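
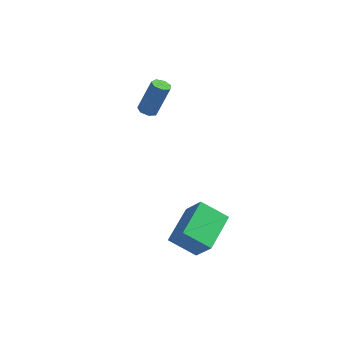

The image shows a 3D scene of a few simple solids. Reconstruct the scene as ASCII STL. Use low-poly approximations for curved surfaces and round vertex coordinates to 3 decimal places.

solid 
facet normal -0.635 0.205 -0.745
outer loop
vertex 2.748 -2.938 -0.485
vertex 2.536 -1.055 0.215
vertex 3.896 -2.491 -1.34
endloop
endfacet
facet normal 0.105 -0.932 -0.347
outer loop
vertex 4.804 -2.785 -0.275
vertex 2.748 -2.938 -0.485
vertex 3.896 -2.491 -1.34
endloop
endfacet
facet normal -0.635 0.205 -0.745
outer loop
vertex 3.896 -2.491 -1.34
vertex 2.536 -1.055 0.215
vertex 3.684 -0.608 -0.64
endloop
endfacet
facet normal 0.765 0.298 -0.570
outer loop
vertex 3.684 -0.608 -0.64
vertex 4.804 -2.785 -0.275
vertex 3.896 -2.491 -1.34
endloop
endfacet
facet normal -0.765 -0.298 0.570
outer loop
vertex 2.748 -2.938 -0.485
vertex 3.444 -1.349 1.28
vertex 2.536 -1.055 0.215
endloop
endfacet
facet normal 0.105 -0.932 -0.347
outer loop
vertex 3.656 -3.232 0.58
vertex 2.748 -2.938 -0.485
vertex 4.804 -2.785 -0.275
endloop
endfacet
facet normal -0.765 -0.298 0.570
outer loop
vertex 3.656 -3.232 0.58
vertex 3.444 -1.349 1.28
vertex 2.748 -2.938 -0.485
endloop
endfacet
facet normal -0.105 0.932 0.347
outer loop
vertex 2.536 -1.055 0.215
vertex 3.444 -1.349 1.28
vertex 3.684 -0.608 -0.64
endloop
endfacet
facet normal 0.765 0.298 -0.570
outer loop
vertex 4.592 -0.902 0.425
vertex 4.804 -2.785 -0.275
vertex 3.684 -0.608 -0.64
endloop
endfacet
facet normal -0.105 0.932 0.347
outer loop
vertex 3.684 -0.608 -0.64
vertex 3.444 -1.349 1.28
vertex 4.592 -0.902 0.425
endloop
endfacet
facet normal 0.635 -0.205 0.745
outer loop
vertex 4.592 -0.902 0.425
vertex 3.656 -3.232 0.58
vertex 4.804 -2.785 -0.275
endloop
endfacet
facet normal 0.635 -0.205 0.745
outer loop
vertex 3.444 -1.349 1.28
vertex 3.656 -3.232 0.58
vertex 4.592 -0.902 0.425
endloop
endfacet
facet normal -0.293 -0.195 -0.936
outer loop
vertex -1.889 2.992 2.397
vertex -2.194 3.388 2.41
vertex -1.716 3.367 2.265
endloop
endfacet
facet normal 0.869 -0.463 -0.175
outer loop
vertex -1.889 2.992 2.397
vertex -1.716 3.367 2.265
vertex -1.341 3.357 4.157
endloop
endfacet
facet normal 0.869 -0.462 -0.175
outer loop
vertex -1.341 3.357 4.157
vertex -1.716 3.367 2.265
vertex -1.168 3.732 4.026
endloop
endfacet
facet normal 0.290 0.193 0.937
outer loop
vertex -1.341 3.357 4.157
vertex -1.168 3.732 4.026
vertex -1.646 3.752 4.17
endloop
endfacet
facet normal -0.293 -0.195 -0.936
outer loop
vertex -1.716 3.367 2.265
vertex -2.194 3.388 2.41
vertex -1.903 3.758 2.242
endloop
endfacet
facet normal 0.854 0.388 -0.346
outer loop
vertex -1.716 3.367 2.265
vertex -1.903 3.758 2.242
vertex -1.168 3.732 4.026
endloop
endfacet
facet normal 0.854 0.388 -0.346
outer loop
vertex -1.168 3.732 4.026
vertex -1.903 3.758 2.242
vertex -1.355 4.123 4.003
endloop
endfacet
facet normal 0.290 0.194 0.937
outer loop
vertex -1.168 3.732 4.026
vertex -1.355 4.123 4.003
vertex -1.646 3.752 4.17
endloop
endfacet
facet normal -0.292 -0.196 -0.936
outer loop
vertex -1.903 3.758 2.242
vertex -2.194 3.388 2.41
vertex -2.309 3.87 2.345
endloop
endfacet
facet normal 0.196 0.946 -0.257
outer loop
vertex -1.903 3.758 2.242
vertex -2.309 3.87 2.345
vertex -1.355 4.123 4.003
endloop
endfacet
facet normal 0.196 0.946 -0.257
outer loop
vertex -1.355 4.123 4.003
vertex -2.309 3.87 2.345
vertex -1.761 4.235 4.106
endloop
endfacet
facet normal 0.291 0.193 0.937
outer loop
vertex -1.355 4.123 4.003
vertex -1.761 4.235 4.106
vertex -1.646 3.752 4.17
endloop
endfacet
facet normal -0.291 -0.196 -0.936
outer loop
vertex -2.309 3.87 2.345
vertex -2.194 3.388 2.41
vertex -2.629 3.619 2.497
endloop
endfacet
facet normal -0.609 0.792 0.025
outer loop
vertex -2.309 3.87 2.345
vertex -2.629 3.619 2.497
vertex -1.761 4.235 4.106
endloop
endfacet
facet normal -0.611 0.791 0.026
outer loop
vertex -1.761 4.235 4.106
vertex -2.629 3.619 2.497
vertex -2.081 3.983 4.258
endloop
endfacet
facet normal 0.292 0.194 0.937
outer loop
vertex -1.761 4.235 4.106
vertex -2.081 3.983 4.258
vertex -1.646 3.752 4.17
endloop
endfacet
facet normal -0.291 -0.195 -0.937
outer loop
vertex -2.629 3.619 2.497
vertex -2.194 3.388 2.41
vertex -2.621 3.193 2.583
endloop
endfacet
facet normal -0.956 0.040 0.289
outer loop
vertex -2.629 3.619 2.497
vertex -2.621 3.193 2.583
vertex -2.081 3.983 4.258
endloop
endfacet
facet normal -0.956 0.041 0.289
outer loop
vertex -2.081 3.983 4.258
vertex -2.621 3.193 2.583
vertex -2.073 3.558 4.344
endloop
endfacet
facet normal 0.293 0.195 0.936
outer loop
vertex -2.081 3.983 4.258
vertex -2.073 3.558 4.344
vertex -1.646 3.752 4.17
endloop
endfacet
facet normal -0.292 -0.193 -0.937
outer loop
vertex -2.621 3.193 2.583
vertex -2.194 3.388 2.41
vertex -2.292 2.914 2.538
endloop
endfacet
facet normal -0.582 -0.741 0.335
outer loop
vertex -2.621 3.193 2.583
vertex -2.292 2.914 2.538
vertex -2.073 3.558 4.344
endloop
endfacet
facet normal -0.581 -0.742 0.335
outer loop
vertex -2.073 3.558 4.344
vertex -2.292 2.914 2.538
vertex -1.743 3.279 4.299
endloop
endfacet
facet normal 0.293 0.195 0.936
outer loop
vertex -2.073 3.558 4.344
vertex -1.743 3.279 4.299
vertex -1.646 3.752 4.17
endloop
endfacet
facet normal -0.291 -0.193 -0.937
outer loop
vertex -2.292 2.914 2.538
vertex -2.194 3.388 2.41
vertex -1.889 2.992 2.397
endloop
endfacet
facet normal 0.231 -0.964 0.128
outer loop
vertex -2.292 2.914 2.538
vertex -1.889 2.992 2.397
vertex -1.743 3.279 4.299
endloop
endfacet
facet normal 0.232 -0.964 0.128
outer loop
vertex -1.743 3.279 4.299
vertex -1.889 2.992 2.397
vertex -1.341 3.357 4.157
endloop
endfacet
facet normal 0.293 0.195 0.936
outer loop
vertex -1.743 3.279 4.299
vertex -1.341 3.357 4.157
vertex -1.646 3.752 4.17
endloop
endfacet

endsolid


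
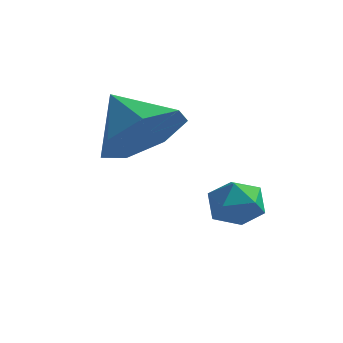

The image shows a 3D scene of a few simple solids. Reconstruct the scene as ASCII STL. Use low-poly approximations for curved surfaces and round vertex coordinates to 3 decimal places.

solid 
facet normal 0.738 -0.321 -0.594
outer loop
vertex 1.246 2.23 2.307
vertex 0.565 2.06 1.553
vertex 1.1 2.917 1.754
endloop
endfacet
facet normal 0.129 0.638 0.759
outer loop
vertex 1.246 2.23 2.307
vertex 1.1 2.917 1.754
vertex -0.445 2.5 2.367
endloop
endfacet
facet normal 0.738 -0.321 -0.594
outer loop
vertex 1.1 2.917 1.754
vertex 0.565 2.06 1.553
vertex 0.551 2.958 1.05
endloop
endfacet
facet normal -0.182 0.963 0.198
outer loop
vertex 1.1 2.917 1.754
vertex 0.551 2.958 1.05
vertex -0.445 2.5 2.367
endloop
endfacet
facet normal 0.738 -0.321 -0.594
outer loop
vertex 0.551 2.958 1.05
vertex 0.565 2.06 1.553
vertex 0.013 2.323 0.725
endloop
endfacet
facet normal -0.666 0.698 -0.261
outer loop
vertex 0.551 2.958 1.05
vertex 0.013 2.323 0.725
vertex -0.445 2.5 2.367
endloop
endfacet
facet normal 0.737 -0.322 -0.594
outer loop
vertex 0.013 2.323 0.725
vertex 0.565 2.06 1.553
vertex -0.11 1.49 1.024
endloop
endfacet
facet normal -0.961 0.044 -0.273
outer loop
vertex 0.013 2.323 0.725
vertex -0.11 1.49 1.024
vertex -0.445 2.5 2.367
endloop
endfacet
facet normal 0.737 -0.321 -0.594
outer loop
vertex -0.11 1.49 1.024
vertex 0.565 2.06 1.553
vertex 0.276 1.086 1.721
endloop
endfacet
facet normal -0.843 -0.509 0.172
outer loop
vertex -0.11 1.49 1.024
vertex 0.276 1.086 1.721
vertex -0.445 2.5 2.367
endloop
endfacet
facet normal 0.738 -0.321 -0.593
outer loop
vertex 0.276 1.086 1.721
vertex 0.565 2.06 1.553
vertex 0.879 1.415 2.293
endloop
endfacet
facet normal -0.403 -0.542 0.737
outer loop
vertex 0.276 1.086 1.721
vertex 0.879 1.415 2.293
vertex -0.445 2.5 2.367
endloop
endfacet
facet normal 0.738 -0.322 -0.594
outer loop
vertex 0.879 1.415 2.293
vertex 0.565 2.06 1.553
vertex 1.246 2.23 2.307
endloop
endfacet
facet normal 0.031 -0.031 0.999
outer loop
vertex 0.879 1.415 2.293
vertex 1.246 2.23 2.307
vertex -0.445 2.5 2.367
endloop
endfacet
facet normal 0.045 0.919 0.391
outer loop
vertex 2.212 3.54 -0.517
vertex 1.882 3.329 0.017
vertex 2.544 3.302 0.005
endloop
endfacet
facet normal 0.610 0.792 -0.027
outer loop
vertex 2.212 3.54 -0.517
vertex 2.544 3.302 0.005
vertex 2.73 3.138 -0.609
endloop
endfacet
facet normal 0.370 0.633 -0.680
outer loop
vertex 2.212 3.54 -0.517
vertex 2.73 3.138 -0.609
vertex 2.184 3.063 -0.976
endloop
endfacet
facet normal -0.343 0.662 -0.667
outer loop
vertex 2.212 3.54 -0.517
vertex 2.184 3.063 -0.976
vertex 1.66 3.181 -0.589
endloop
endfacet
facet normal -0.545 0.839 -0.005
outer loop
vertex 2.212 3.54 -0.517
vertex 1.66 3.181 -0.589
vertex 1.882 3.329 0.017
endloop
endfacet
facet normal 0.949 0.218 0.229
outer loop
vertex 2.73 3.138 -0.609
vertex 2.544 3.302 0.005
vertex 2.72 2.679 -0.131
endloop
endfacet
facet normal 0.034 0.426 0.904
outer loop
vertex 2.544 3.302 0.005
vertex 1.882 3.329 0.017
vertex 2.196 2.797 0.256
endloop
endfacet
facet normal -0.918 0.295 0.264
outer loop
vertex 1.882 3.329 0.017
vertex 1.66 3.181 -0.589
vertex 1.65 2.722 -0.111
endloop
endfacet
facet normal -0.593 0.008 -0.805
outer loop
vertex 1.66 3.181 -0.589
vertex 2.184 3.063 -0.976
vertex 1.836 2.558 -0.725
endloop
endfacet
facet normal 0.561 -0.040 -0.827
outer loop
vertex 2.184 3.063 -0.976
vertex 2.73 3.138 -0.609
vertex 2.498 2.531 -0.737
endloop
endfacet
facet normal 0.343 -0.662 0.667
outer loop
vertex 2.168 2.32 -0.203
vertex 2.72 2.679 -0.131
vertex 2.196 2.797 0.256
endloop
endfacet
facet normal -0.370 -0.633 0.680
outer loop
vertex 2.168 2.32 -0.203
vertex 2.196 2.797 0.256
vertex 1.65 2.722 -0.111
endloop
endfacet
facet normal -0.610 -0.792 0.027
outer loop
vertex 2.168 2.32 -0.203
vertex 1.65 2.722 -0.111
vertex 1.836 2.558 -0.725
endloop
endfacet
facet normal -0.045 -0.919 -0.391
outer loop
vertex 2.168 2.32 -0.203
vertex 1.836 2.558 -0.725
vertex 2.498 2.531 -0.737
endloop
endfacet
facet normal 0.545 -0.839 0.005
outer loop
vertex 2.168 2.32 -0.203
vertex 2.498 2.531 -0.737
vertex 2.72 2.679 -0.131
endloop
endfacet
facet normal 0.593 -0.008 0.805
outer loop
vertex 2.196 2.797 0.256
vertex 2.72 2.679 -0.131
vertex 2.544 3.302 0.005
endloop
endfacet
facet normal -0.561 0.040 0.827
outer loop
vertex 1.65 2.722 -0.111
vertex 2.196 2.797 0.256
vertex 1.882 3.329 0.017
endloop
endfacet
facet normal -0.949 -0.218 -0.229
outer loop
vertex 1.836 2.558 -0.725
vertex 1.65 2.722 -0.111
vertex 1.66 3.181 -0.589
endloop
endfacet
facet normal -0.034 -0.426 -0.904
outer loop
vertex 2.498 2.531 -0.737
vertex 1.836 2.558 -0.725
vertex 2.184 3.063 -0.976
endloop
endfacet
facet normal 0.918 -0.295 -0.264
outer loop
vertex 2.72 2.679 -0.131
vertex 2.498 2.531 -0.737
vertex 2.73 3.138 -0.609
endloop
endfacet

endsolid


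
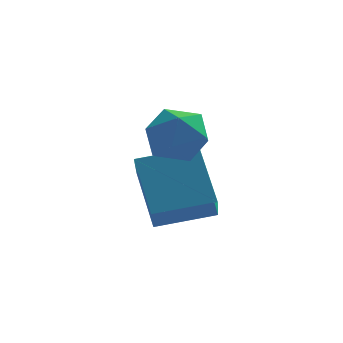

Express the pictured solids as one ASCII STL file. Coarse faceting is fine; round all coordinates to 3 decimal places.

solid 
facet normal -0.966 -0.170 -0.193
outer loop
vertex 1.428 1.085 0.222
vertex 1.429 2.358 -0.905
vertex 1.986 -0.306 -1.347
endloop
endfacet
facet normal -0.001 -0.748 0.663
outer loop
vertex 3.851 0.022 -0.975
vertex 1.428 1.085 0.222
vertex 1.986 -0.306 -1.347
endloop
endfacet
facet normal -0.966 -0.170 -0.193
outer loop
vertex 1.986 -0.306 -1.347
vertex 1.429 2.358 -0.905
vertex 1.987 0.967 -2.474
endloop
endfacet
facet normal 0.257 -0.641 -0.723
outer loop
vertex 1.987 0.967 -2.474
vertex 3.851 0.022 -0.975
vertex 1.986 -0.306 -1.347
endloop
endfacet
facet normal -0.257 0.641 0.723
outer loop
vertex 1.428 1.085 0.222
vertex 3.294 2.686 -0.533
vertex 1.429 2.358 -0.905
endloop
endfacet
facet normal -0.001 -0.748 0.663
outer loop
vertex 3.293 1.413 0.594
vertex 1.428 1.085 0.222
vertex 3.851 0.022 -0.975
endloop
endfacet
facet normal -0.257 0.641 0.723
outer loop
vertex 3.293 1.413 0.594
vertex 3.294 2.686 -0.533
vertex 1.428 1.085 0.222
endloop
endfacet
facet normal 0.001 0.748 -0.663
outer loop
vertex 1.429 2.358 -0.905
vertex 3.294 2.686 -0.533
vertex 1.987 0.967 -2.474
endloop
endfacet
facet normal 0.257 -0.641 -0.723
outer loop
vertex 3.852 1.295 -2.102
vertex 3.851 0.022 -0.975
vertex 1.987 0.967 -2.474
endloop
endfacet
facet normal 0.001 0.748 -0.663
outer loop
vertex 1.987 0.967 -2.474
vertex 3.294 2.686 -0.533
vertex 3.852 1.295 -2.102
endloop
endfacet
facet normal 0.966 0.170 0.193
outer loop
vertex 3.852 1.295 -2.102
vertex 3.293 1.413 0.594
vertex 3.851 0.022 -0.975
endloop
endfacet
facet normal 0.966 0.170 0.193
outer loop
vertex 3.294 2.686 -0.533
vertex 3.293 1.413 0.594
vertex 3.852 1.295 -2.102
endloop
endfacet
facet normal -0.321 0.860 -0.396
outer loop
vertex 2.627 0.964 0.591
vertex 1.853 1.016 1.331
vertex 2.809 1.462 1.524
endloop
endfacet
facet normal 0.382 0.782 -0.492
outer loop
vertex 2.627 0.964 0.591
vertex 2.809 1.462 1.524
vertex 3.562 0.827 1.099
endloop
endfacet
facet normal 0.490 0.177 -0.854
outer loop
vertex 2.627 0.964 0.591
vertex 3.562 0.827 1.099
vertex 3.071 -0.011 0.644
endloop
endfacet
facet normal -0.146 -0.120 -0.982
outer loop
vertex 2.627 0.964 0.591
vertex 3.071 -0.011 0.644
vertex 2.015 0.106 0.787
endloop
endfacet
facet normal -0.648 0.303 -0.699
outer loop
vertex 2.627 0.964 0.591
vertex 2.015 0.106 0.787
vertex 1.853 1.016 1.331
endloop
endfacet
facet normal 0.686 0.712 0.150
outer loop
vertex 3.562 0.827 1.099
vertex 2.809 1.462 1.524
vertex 3.365 0.794 2.153
endloop
endfacet
facet normal -0.453 0.838 0.305
outer loop
vertex 2.809 1.462 1.524
vertex 1.853 1.016 1.331
vertex 2.309 0.911 2.296
endloop
endfacet
facet normal -0.981 -0.064 -0.185
outer loop
vertex 1.853 1.016 1.331
vertex 2.015 0.106 0.787
vertex 1.818 0.073 1.841
endloop
endfacet
facet normal -0.170 -0.747 -0.643
outer loop
vertex 2.015 0.106 0.787
vertex 3.071 -0.011 0.644
vertex 2.571 -0.562 1.416
endloop
endfacet
facet normal 0.860 -0.267 -0.435
outer loop
vertex 3.071 -0.011 0.644
vertex 3.562 0.827 1.099
vertex 3.527 -0.116 1.609
endloop
endfacet
facet normal 0.146 0.120 0.982
outer loop
vertex 2.753 -0.064 2.349
vertex 3.365 0.794 2.153
vertex 2.309 0.911 2.296
endloop
endfacet
facet normal -0.490 -0.177 0.854
outer loop
vertex 2.753 -0.064 2.349
vertex 2.309 0.911 2.296
vertex 1.818 0.073 1.841
endloop
endfacet
facet normal -0.382 -0.782 0.492
outer loop
vertex 2.753 -0.064 2.349
vertex 1.818 0.073 1.841
vertex 2.571 -0.562 1.416
endloop
endfacet
facet normal 0.321 -0.860 0.396
outer loop
vertex 2.753 -0.064 2.349
vertex 2.571 -0.562 1.416
vertex 3.527 -0.116 1.609
endloop
endfacet
facet normal 0.648 -0.303 0.699
outer loop
vertex 2.753 -0.064 2.349
vertex 3.527 -0.116 1.609
vertex 3.365 0.794 2.153
endloop
endfacet
facet normal 0.170 0.747 0.643
outer loop
vertex 2.309 0.911 2.296
vertex 3.365 0.794 2.153
vertex 2.809 1.462 1.524
endloop
endfacet
facet normal -0.860 0.267 0.435
outer loop
vertex 1.818 0.073 1.841
vertex 2.309 0.911 2.296
vertex 1.853 1.016 1.331
endloop
endfacet
facet normal -0.686 -0.712 -0.150
outer loop
vertex 2.571 -0.562 1.416
vertex 1.818 0.073 1.841
vertex 2.015 0.106 0.787
endloop
endfacet
facet normal 0.453 -0.838 -0.305
outer loop
vertex 3.527 -0.116 1.609
vertex 2.571 -0.562 1.416
vertex 3.071 -0.011 0.644
endloop
endfacet
facet normal 0.981 0.064 0.185
outer loop
vertex 3.365 0.794 2.153
vertex 3.527 -0.116 1.609
vertex 3.562 0.827 1.099
endloop
endfacet

endsolid


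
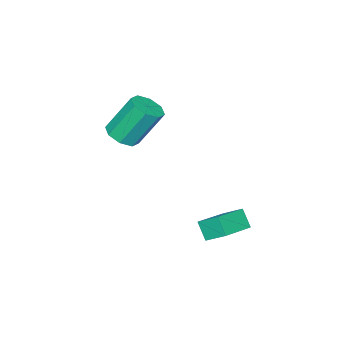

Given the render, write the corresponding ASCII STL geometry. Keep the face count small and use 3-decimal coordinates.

solid 
facet normal -0.971 0.019 -0.238
outer loop
vertex 0.464 1.249 -2.991
vertex 0.328 2.142 -2.364
vertex 0.66 1.808 -3.746
endloop
endfacet
facet normal 0.124 -0.813 -0.569
outer loop
vertex 2.252 1.778 -3.356
vertex 0.464 1.249 -2.991
vertex 0.66 1.808 -3.746
endloop
endfacet
facet normal -0.971 0.018 -0.238
outer loop
vertex 0.66 1.808 -3.746
vertex 0.328 2.142 -2.364
vertex 0.523 2.702 -3.119
endloop
endfacet
facet normal 0.204 0.583 -0.787
outer loop
vertex 0.523 2.702 -3.119
vertex 2.252 1.778 -3.356
vertex 0.66 1.808 -3.746
endloop
endfacet
facet normal -0.204 -0.583 0.786
outer loop
vertex 0.464 1.249 -2.991
vertex 1.92 2.112 -1.974
vertex 0.328 2.142 -2.364
endloop
endfacet
facet normal 0.124 -0.812 -0.570
outer loop
vertex 2.057 1.218 -2.601
vertex 0.464 1.249 -2.991
vertex 2.252 1.778 -3.356
endloop
endfacet
facet normal -0.204 -0.583 0.787
outer loop
vertex 2.057 1.218 -2.601
vertex 1.92 2.112 -1.974
vertex 0.464 1.249 -2.991
endloop
endfacet
facet normal -0.124 0.812 0.570
outer loop
vertex 0.328 2.142 -2.364
vertex 1.92 2.112 -1.974
vertex 0.523 2.702 -3.119
endloop
endfacet
facet normal 0.204 0.583 -0.786
outer loop
vertex 2.116 2.671 -2.729
vertex 2.252 1.778 -3.356
vertex 0.523 2.702 -3.119
endloop
endfacet
facet normal -0.124 0.813 0.570
outer loop
vertex 0.523 2.702 -3.119
vertex 1.92 2.112 -1.974
vertex 2.116 2.671 -2.729
endloop
endfacet
facet normal 0.971 -0.019 0.237
outer loop
vertex 2.116 2.671 -2.729
vertex 2.057 1.218 -2.601
vertex 2.252 1.778 -3.356
endloop
endfacet
facet normal 0.971 -0.018 0.238
outer loop
vertex 1.92 2.112 -1.974
vertex 2.057 1.218 -2.601
vertex 2.116 2.671 -2.729
endloop
endfacet
facet normal 0.339 -0.403 -0.850
outer loop
vertex 2.041 -3.419 0.6
vertex 1.313 -3.317 0.261
vertex 1.986 -2.87 0.318
endloop
endfacet
facet normal 0.937 0.230 0.265
outer loop
vertex 2.041 -3.419 0.6
vertex 1.986 -2.87 0.318
vertex 1.356 -2.606 2.318
endloop
endfacet
facet normal 0.937 0.230 0.265
outer loop
vertex 1.356 -2.606 2.318
vertex 1.986 -2.87 0.318
vertex 1.301 -2.057 2.036
endloop
endfacet
facet normal -0.339 0.403 0.850
outer loop
vertex 1.356 -2.606 2.318
vertex 1.301 -2.057 2.036
vertex 0.627 -2.503 1.979
endloop
endfacet
facet normal 0.339 -0.401 -0.851
outer loop
vertex 1.986 -2.87 0.318
vertex 1.313 -3.317 0.261
vertex 1.536 -2.582 0.003
endloop
endfacet
facet normal 0.599 0.789 -0.135
outer loop
vertex 1.986 -2.87 0.318
vertex 1.536 -2.582 0.003
vertex 1.301 -2.057 2.036
endloop
endfacet
facet normal 0.599 0.789 -0.134
outer loop
vertex 1.301 -2.057 2.036
vertex 1.536 -2.582 0.003
vertex 0.851 -1.769 1.72
endloop
endfacet
facet normal -0.339 0.403 0.850
outer loop
vertex 1.301 -2.057 2.036
vertex 0.851 -1.769 1.72
vertex 0.627 -2.503 1.979
endloop
endfacet
facet normal 0.340 -0.402 -0.851
outer loop
vertex 1.536 -2.582 0.003
vertex 1.313 -3.317 0.261
vertex 0.956 -2.725 -0.161
endloop
endfacet
facet normal -0.090 0.886 -0.455
outer loop
vertex 1.536 -2.582 0.003
vertex 0.956 -2.725 -0.161
vertex 0.851 -1.769 1.72
endloop
endfacet
facet normal -0.090 0.886 -0.455
outer loop
vertex 0.851 -1.769 1.72
vertex 0.956 -2.725 -0.161
vertex 0.271 -1.912 1.556
endloop
endfacet
facet normal -0.340 0.403 0.850
outer loop
vertex 0.851 -1.769 1.72
vertex 0.271 -1.912 1.556
vertex 0.627 -2.503 1.979
endloop
endfacet
facet normal 0.339 -0.402 -0.851
outer loop
vertex 0.956 -2.725 -0.161
vertex 1.313 -3.317 0.261
vertex 0.584 -3.214 -0.078
endloop
endfacet
facet normal -0.724 0.465 -0.509
outer loop
vertex 0.956 -2.725 -0.161
vertex 0.584 -3.214 -0.078
vertex 0.271 -1.912 1.556
endloop
endfacet
facet normal -0.725 0.464 -0.509
outer loop
vertex 0.271 -1.912 1.556
vertex 0.584 -3.214 -0.078
vertex -0.101 -2.401 1.64
endloop
endfacet
facet normal -0.339 0.404 0.850
outer loop
vertex 0.271 -1.912 1.556
vertex -0.101 -2.401 1.64
vertex 0.627 -2.503 1.979
endloop
endfacet
facet normal 0.339 -0.403 -0.850
outer loop
vertex 0.584 -3.214 -0.078
vertex 1.313 -3.317 0.261
vertex 0.639 -3.763 0.204
endloop
endfacet
facet normal -0.937 -0.230 -0.265
outer loop
vertex 0.584 -3.214 -0.078
vertex 0.639 -3.763 0.204
vertex -0.101 -2.401 1.64
endloop
endfacet
facet normal -0.937 -0.230 -0.265
outer loop
vertex -0.101 -2.401 1.64
vertex 0.639 -3.763 0.204
vertex -0.046 -2.95 1.922
endloop
endfacet
facet normal -0.339 0.403 0.850
outer loop
vertex -0.101 -2.401 1.64
vertex -0.046 -2.95 1.922
vertex 0.627 -2.503 1.979
endloop
endfacet
facet normal 0.339 -0.403 -0.850
outer loop
vertex 0.639 -3.763 0.204
vertex 1.313 -3.317 0.261
vertex 1.089 -4.051 0.52
endloop
endfacet
facet normal -0.599 -0.789 0.134
outer loop
vertex 0.639 -3.763 0.204
vertex 1.089 -4.051 0.52
vertex -0.046 -2.95 1.922
endloop
endfacet
facet normal -0.599 -0.789 0.135
outer loop
vertex -0.046 -2.95 1.922
vertex 1.089 -4.051 0.52
vertex 0.404 -3.238 2.237
endloop
endfacet
facet normal -0.339 0.401 0.851
outer loop
vertex -0.046 -2.95 1.922
vertex 0.404 -3.238 2.237
vertex 0.627 -2.503 1.979
endloop
endfacet
facet normal 0.340 -0.403 -0.850
outer loop
vertex 1.089 -4.051 0.52
vertex 1.313 -3.317 0.261
vertex 1.669 -3.908 0.684
endloop
endfacet
facet normal 0.090 -0.886 0.455
outer loop
vertex 1.089 -4.051 0.52
vertex 1.669 -3.908 0.684
vertex 0.404 -3.238 2.237
endloop
endfacet
facet normal 0.090 -0.886 0.455
outer loop
vertex 0.404 -3.238 2.237
vertex 1.669 -3.908 0.684
vertex 0.984 -3.095 2.401
endloop
endfacet
facet normal -0.340 0.402 0.851
outer loop
vertex 0.404 -3.238 2.237
vertex 0.984 -3.095 2.401
vertex 0.627 -2.503 1.979
endloop
endfacet
facet normal 0.339 -0.404 -0.850
outer loop
vertex 1.669 -3.908 0.684
vertex 1.313 -3.317 0.261
vertex 2.041 -3.419 0.6
endloop
endfacet
facet normal 0.725 -0.464 0.509
outer loop
vertex 1.669 -3.908 0.684
vertex 2.041 -3.419 0.6
vertex 0.984 -3.095 2.401
endloop
endfacet
facet normal 0.725 -0.465 0.509
outer loop
vertex 0.984 -3.095 2.401
vertex 2.041 -3.419 0.6
vertex 1.356 -2.606 2.318
endloop
endfacet
facet normal -0.339 0.402 0.851
outer loop
vertex 0.984 -3.095 2.401
vertex 1.356 -2.606 2.318
vertex 0.627 -2.503 1.979
endloop
endfacet

endsolid


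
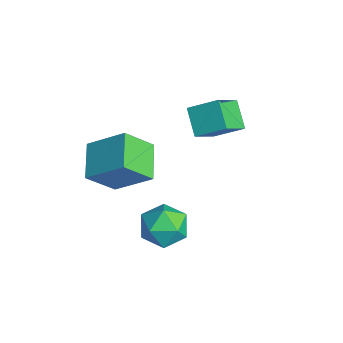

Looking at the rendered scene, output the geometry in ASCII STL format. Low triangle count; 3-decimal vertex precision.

solid 
facet normal 0.017 0.983 -0.183
outer loop
vertex 3.287 -0.356 -2.315
vertex 2.299 -0.34 -2.319
vertex 2.792 -0.191 -1.476
endloop
endfacet
facet normal 0.589 0.784 0.194
outer loop
vertex 3.287 -0.356 -2.315
vertex 2.792 -0.191 -1.476
vertex 3.582 -0.785 -1.475
endloop
endfacet
facet normal 0.940 0.289 -0.182
outer loop
vertex 3.287 -0.356 -2.315
vertex 3.582 -0.785 -1.475
vertex 3.577 -1.301 -2.318
endloop
endfacet
facet normal 0.584 0.182 -0.791
outer loop
vertex 3.287 -0.356 -2.315
vertex 3.577 -1.301 -2.318
vertex 2.784 -1.026 -2.84
endloop
endfacet
facet normal 0.013 0.611 -0.792
outer loop
vertex 3.287 -0.356 -2.315
vertex 2.784 -1.026 -2.84
vertex 2.299 -0.34 -2.319
endloop
endfacet
facet normal 0.361 0.482 0.798
outer loop
vertex 3.582 -0.785 -1.475
vertex 2.792 -0.191 -1.476
vertex 2.776 -1.034 -0.96
endloop
endfacet
facet normal -0.565 0.803 0.189
outer loop
vertex 2.792 -0.191 -1.476
vertex 2.299 -0.34 -2.319
vertex 1.983 -0.759 -1.482
endloop
endfacet
facet normal -0.571 0.201 -0.796
outer loop
vertex 2.299 -0.34 -2.319
vertex 2.784 -1.026 -2.84
vertex 1.978 -1.275 -2.325
endloop
endfacet
facet normal 0.352 -0.493 -0.795
outer loop
vertex 2.784 -1.026 -2.84
vertex 3.577 -1.301 -2.318
vertex 2.768 -1.869 -2.324
endloop
endfacet
facet normal 0.928 -0.320 0.190
outer loop
vertex 3.577 -1.301 -2.318
vertex 3.582 -0.785 -1.475
vertex 3.261 -1.72 -1.481
endloop
endfacet
facet normal -0.584 -0.182 0.791
outer loop
vertex 2.273 -1.704 -1.485
vertex 2.776 -1.034 -0.96
vertex 1.983 -0.759 -1.482
endloop
endfacet
facet normal -0.940 -0.289 0.182
outer loop
vertex 2.273 -1.704 -1.485
vertex 1.983 -0.759 -1.482
vertex 1.978 -1.275 -2.325
endloop
endfacet
facet normal -0.589 -0.784 -0.194
outer loop
vertex 2.273 -1.704 -1.485
vertex 1.978 -1.275 -2.325
vertex 2.768 -1.869 -2.324
endloop
endfacet
facet normal -0.017 -0.983 0.183
outer loop
vertex 2.273 -1.704 -1.485
vertex 2.768 -1.869 -2.324
vertex 3.261 -1.72 -1.481
endloop
endfacet
facet normal -0.013 -0.611 0.792
outer loop
vertex 2.273 -1.704 -1.485
vertex 3.261 -1.72 -1.481
vertex 2.776 -1.034 -0.96
endloop
endfacet
facet normal -0.352 0.493 0.795
outer loop
vertex 1.983 -0.759 -1.482
vertex 2.776 -1.034 -0.96
vertex 2.792 -0.191 -1.476
endloop
endfacet
facet normal -0.928 0.320 -0.190
outer loop
vertex 1.978 -1.275 -2.325
vertex 1.983 -0.759 -1.482
vertex 2.299 -0.34 -2.319
endloop
endfacet
facet normal -0.361 -0.482 -0.798
outer loop
vertex 2.768 -1.869 -2.324
vertex 1.978 -1.275 -2.325
vertex 2.784 -1.026 -2.84
endloop
endfacet
facet normal 0.565 -0.803 -0.189
outer loop
vertex 3.261 -1.72 -1.481
vertex 2.768 -1.869 -2.324
vertex 3.577 -1.301 -2.318
endloop
endfacet
facet normal 0.571 -0.201 0.796
outer loop
vertex 2.776 -1.034 -0.96
vertex 3.261 -1.72 -1.481
vertex 3.582 -0.785 -1.475
endloop
endfacet
facet normal -0.800 0.040 0.599
outer loop
vertex -0.527 2.194 1.401
vertex -1.163 3.17 0.488
vertex -1.093 1.18 0.713
endloop
endfacet
facet normal 0.430 -0.659 0.617
outer loop
vertex -0.077 1.13 -0.048
vertex -0.527 2.194 1.401
vertex -1.093 1.18 0.713
endloop
endfacet
facet normal -0.800 0.040 0.599
outer loop
vertex -1.093 1.18 0.713
vertex -1.163 3.17 0.488
vertex -1.729 2.156 -0.201
endloop
endfacet
facet normal -0.419 -0.751 -0.510
outer loop
vertex -1.729 2.156 -0.201
vertex -0.077 1.13 -0.048
vertex -1.093 1.18 0.713
endloop
endfacet
facet normal 0.419 0.751 0.510
outer loop
vertex -0.527 2.194 1.401
vertex -0.147 3.12 -0.273
vertex -1.163 3.17 0.488
endloop
endfacet
facet normal 0.429 -0.659 0.617
outer loop
vertex 0.489 2.144 0.641
vertex -0.527 2.194 1.401
vertex -0.077 1.13 -0.048
endloop
endfacet
facet normal 0.419 0.751 0.510
outer loop
vertex 0.489 2.144 0.641
vertex -0.147 3.12 -0.273
vertex -0.527 2.194 1.401
endloop
endfacet
facet normal -0.430 0.659 -0.617
outer loop
vertex -1.163 3.17 0.488
vertex -0.147 3.12 -0.273
vertex -1.729 2.156 -0.201
endloop
endfacet
facet normal -0.419 -0.751 -0.511
outer loop
vertex -0.713 2.106 -0.961
vertex -0.077 1.13 -0.048
vertex -1.729 2.156 -0.201
endloop
endfacet
facet normal -0.430 0.659 -0.618
outer loop
vertex -1.729 2.156 -0.201
vertex -0.147 3.12 -0.273
vertex -0.713 2.106 -0.961
endloop
endfacet
facet normal 0.800 -0.039 -0.599
outer loop
vertex -0.713 2.106 -0.961
vertex 0.489 2.144 0.641
vertex -0.077 1.13 -0.048
endloop
endfacet
facet normal 0.800 -0.040 -0.599
outer loop
vertex -0.147 3.12 -0.273
vertex 0.489 2.144 0.641
vertex -0.713 2.106 -0.961
endloop
endfacet
facet normal -0.471 -0.646 -0.601
outer loop
vertex -0.673 -2.895 -1.828
vertex -2.083 -2.394 -1.261
vertex -0.739 -1.753 -3.003
endloop
endfacet
facet normal 0.881 -0.314 -0.354
outer loop
vertex 0.143 -0.546 -1.879
vertex -0.673 -2.895 -1.828
vertex -0.739 -1.753 -3.003
endloop
endfacet
facet normal -0.472 -0.645 -0.601
outer loop
vertex -0.739 -1.753 -3.003
vertex -2.083 -2.394 -1.261
vertex -2.148 -1.251 -2.436
endloop
endfacet
facet normal -0.040 0.697 -0.716
outer loop
vertex -2.148 -1.251 -2.436
vertex 0.143 -0.546 -1.879
vertex -0.739 -1.753 -3.003
endloop
endfacet
facet normal 0.041 -0.697 0.716
outer loop
vertex -0.673 -2.895 -1.828
vertex -1.201 -1.187 -0.137
vertex -2.083 -2.394 -1.261
endloop
endfacet
facet normal 0.881 -0.314 -0.354
outer loop
vertex 0.208 -1.689 -0.704
vertex -0.673 -2.895 -1.828
vertex 0.143 -0.546 -1.879
endloop
endfacet
facet normal 0.040 -0.697 0.716
outer loop
vertex 0.208 -1.689 -0.704
vertex -1.201 -1.187 -0.137
vertex -0.673 -2.895 -1.828
endloop
endfacet
facet normal -0.881 0.314 0.354
outer loop
vertex -2.083 -2.394 -1.261
vertex -1.201 -1.187 -0.137
vertex -2.148 -1.251 -2.436
endloop
endfacet
facet normal -0.040 0.697 -0.716
outer loop
vertex -1.267 -0.045 -1.312
vertex 0.143 -0.546 -1.879
vertex -2.148 -1.251 -2.436
endloop
endfacet
facet normal -0.881 0.314 0.354
outer loop
vertex -2.148 -1.251 -2.436
vertex -1.201 -1.187 -0.137
vertex -1.267 -0.045 -1.312
endloop
endfacet
facet normal 0.471 0.645 0.602
outer loop
vertex -1.267 -0.045 -1.312
vertex 0.208 -1.689 -0.704
vertex 0.143 -0.546 -1.879
endloop
endfacet
facet normal 0.472 0.645 0.601
outer loop
vertex -1.201 -1.187 -0.137
vertex 0.208 -1.689 -0.704
vertex -1.267 -0.045 -1.312
endloop
endfacet

endsolid


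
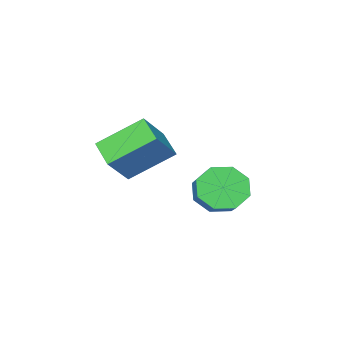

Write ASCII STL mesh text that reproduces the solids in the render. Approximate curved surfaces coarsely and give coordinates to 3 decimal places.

solid 
facet normal -0.459 -0.711 -0.534
outer loop
vertex 0.793 -2.283 -2.739
vertex 0.109 -1.563 -3.11
vertex 1.051 -1.935 -3.424
endloop
endfacet
facet normal 0.829 -0.558 0.029
outer loop
vertex 0.793 -2.283 -2.739
vertex 1.051 -1.935 -3.424
vertex 1.275 -1.537 -2.179
endloop
endfacet
facet normal 0.831 -0.556 0.028
outer loop
vertex 1.275 -1.537 -2.179
vertex 1.051 -1.935 -3.424
vertex 1.532 -1.188 -2.864
endloop
endfacet
facet normal 0.458 0.711 0.534
outer loop
vertex 1.275 -1.537 -2.179
vertex 1.532 -1.188 -2.864
vertex 0.591 -0.817 -2.55
endloop
endfacet
facet normal -0.458 -0.711 -0.533
outer loop
vertex 1.051 -1.935 -3.424
vertex 0.109 -1.563 -3.11
vertex 0.757 -1.369 -3.926
endloop
endfacet
facet normal 0.812 -0.090 -0.577
outer loop
vertex 1.051 -1.935 -3.424
vertex 0.757 -1.369 -3.926
vertex 1.532 -1.188 -2.864
endloop
endfacet
facet normal 0.812 -0.091 -0.577
outer loop
vertex 1.532 -1.188 -2.864
vertex 0.757 -1.369 -3.926
vertex 1.239 -0.622 -3.366
endloop
endfacet
facet normal 0.458 0.711 0.534
outer loop
vertex 1.532 -1.188 -2.864
vertex 1.239 -0.622 -3.366
vertex 0.591 -0.817 -2.55
endloop
endfacet
facet normal -0.459 -0.711 -0.533
outer loop
vertex 0.757 -1.369 -3.926
vertex 0.109 -1.563 -3.11
vertex 0.084 -0.917 -3.95
endloop
endfacet
facet normal 0.318 0.429 -0.846
outer loop
vertex 0.757 -1.369 -3.926
vertex 0.084 -0.917 -3.95
vertex 1.239 -0.622 -3.366
endloop
endfacet
facet normal 0.318 0.429 -0.845
outer loop
vertex 1.239 -0.622 -3.366
vertex 0.084 -0.917 -3.95
vertex 0.565 -0.17 -3.39
endloop
endfacet
facet normal 0.458 0.711 0.534
outer loop
vertex 1.239 -0.622 -3.366
vertex 0.565 -0.17 -3.39
vertex 0.591 -0.817 -2.55
endloop
endfacet
facet normal -0.459 -0.711 -0.533
outer loop
vertex 0.084 -0.917 -3.95
vertex 0.109 -1.563 -3.11
vertex -0.575 -0.843 -3.481
endloop
endfacet
facet normal -0.362 0.697 -0.619
outer loop
vertex 0.084 -0.917 -3.95
vertex -0.575 -0.843 -3.481
vertex 0.565 -0.17 -3.39
endloop
endfacet
facet normal -0.363 0.698 -0.618
outer loop
vertex 0.565 -0.17 -3.39
vertex -0.575 -0.843 -3.481
vertex -0.093 -0.097 -2.921
endloop
endfacet
facet normal 0.459 0.711 0.533
outer loop
vertex 0.565 -0.17 -3.39
vertex -0.093 -0.097 -2.921
vertex 0.591 -0.817 -2.55
endloop
endfacet
facet normal -0.458 -0.711 -0.534
outer loop
vertex -0.575 -0.843 -3.481
vertex 0.109 -1.563 -3.11
vertex -0.832 -1.192 -2.796
endloop
endfacet
facet normal -0.830 0.557 -0.028
outer loop
vertex -0.575 -0.843 -3.481
vertex -0.832 -1.192 -2.796
vertex -0.093 -0.097 -2.921
endloop
endfacet
facet normal -0.830 0.557 -0.030
outer loop
vertex -0.093 -0.097 -2.921
vertex -0.832 -1.192 -2.796
vertex -0.351 -0.445 -2.236
endloop
endfacet
facet normal 0.459 0.711 0.534
outer loop
vertex -0.093 -0.097 -2.921
vertex -0.351 -0.445 -2.236
vertex 0.591 -0.817 -2.55
endloop
endfacet
facet normal -0.458 -0.711 -0.534
outer loop
vertex -0.832 -1.192 -2.796
vertex 0.109 -1.563 -3.11
vertex -0.539 -1.758 -2.294
endloop
endfacet
facet normal -0.812 0.091 0.576
outer loop
vertex -0.832 -1.192 -2.796
vertex -0.539 -1.758 -2.294
vertex -0.351 -0.445 -2.236
endloop
endfacet
facet normal -0.811 0.091 0.577
outer loop
vertex -0.351 -0.445 -2.236
vertex -0.539 -1.758 -2.294
vertex -0.057 -1.011 -1.734
endloop
endfacet
facet normal 0.458 0.711 0.533
outer loop
vertex -0.351 -0.445 -2.236
vertex -0.057 -1.011 -1.734
vertex 0.591 -0.817 -2.55
endloop
endfacet
facet normal -0.458 -0.711 -0.534
outer loop
vertex -0.539 -1.758 -2.294
vertex 0.109 -1.563 -3.11
vertex 0.135 -2.21 -2.27
endloop
endfacet
facet normal -0.318 -0.429 0.846
outer loop
vertex -0.539 -1.758 -2.294
vertex 0.135 -2.21 -2.27
vertex -0.057 -1.011 -1.734
endloop
endfacet
facet normal -0.318 -0.429 0.845
outer loop
vertex -0.057 -1.011 -1.734
vertex 0.135 -2.21 -2.27
vertex 0.616 -1.463 -1.71
endloop
endfacet
facet normal 0.459 0.711 0.533
outer loop
vertex -0.057 -1.011 -1.734
vertex 0.616 -1.463 -1.71
vertex 0.591 -0.817 -2.55
endloop
endfacet
facet normal -0.459 -0.711 -0.533
outer loop
vertex 0.135 -2.21 -2.27
vertex 0.109 -1.563 -3.11
vertex 0.793 -2.283 -2.739
endloop
endfacet
facet normal 0.363 -0.697 0.618
outer loop
vertex 0.135 -2.21 -2.27
vertex 0.793 -2.283 -2.739
vertex 0.616 -1.463 -1.71
endloop
endfacet
facet normal 0.362 -0.698 0.618
outer loop
vertex 0.616 -1.463 -1.71
vertex 0.793 -2.283 -2.739
vertex 1.275 -1.537 -2.179
endloop
endfacet
facet normal 0.459 0.711 0.533
outer loop
vertex 0.616 -1.463 -1.71
vertex 1.275 -1.537 -2.179
vertex 0.591 -0.817 -2.55
endloop
endfacet
facet normal -0.695 -0.104 -0.711
outer loop
vertex 2.378 -2.086 0.282
vertex 2.769 -0.951 -0.266
vertex 3.746 -3.131 -0.903
endloop
endfacet
facet normal -0.297 -0.860 0.416
outer loop
vertex 4.831 -2.969 0.206
vertex 2.378 -2.086 0.282
vertex 3.746 -3.131 -0.903
endloop
endfacet
facet normal -0.696 -0.104 -0.711
outer loop
vertex 3.746 -3.131 -0.903
vertex 2.769 -0.951 -0.266
vertex 4.137 -1.995 -1.452
endloop
endfacet
facet normal 0.655 -0.500 -0.567
outer loop
vertex 4.137 -1.995 -1.452
vertex 4.831 -2.969 0.206
vertex 3.746 -3.131 -0.903
endloop
endfacet
facet normal -0.655 0.499 0.567
outer loop
vertex 2.378 -2.086 0.282
vertex 3.854 -0.789 0.843
vertex 2.769 -0.951 -0.266
endloop
endfacet
facet normal -0.297 -0.860 0.415
outer loop
vertex 3.463 -1.925 1.392
vertex 2.378 -2.086 0.282
vertex 4.831 -2.969 0.206
endloop
endfacet
facet normal -0.655 0.500 0.567
outer loop
vertex 3.463 -1.925 1.392
vertex 3.854 -0.789 0.843
vertex 2.378 -2.086 0.282
endloop
endfacet
facet normal 0.296 0.860 -0.415
outer loop
vertex 2.769 -0.951 -0.266
vertex 3.854 -0.789 0.843
vertex 4.137 -1.995 -1.452
endloop
endfacet
facet normal 0.655 -0.499 -0.567
outer loop
vertex 5.222 -1.834 -0.342
vertex 4.831 -2.969 0.206
vertex 4.137 -1.995 -1.452
endloop
endfacet
facet normal 0.297 0.860 -0.415
outer loop
vertex 4.137 -1.995 -1.452
vertex 3.854 -0.789 0.843
vertex 5.222 -1.834 -0.342
endloop
endfacet
facet normal 0.696 0.104 0.711
outer loop
vertex 5.222 -1.834 -0.342
vertex 3.463 -1.925 1.392
vertex 4.831 -2.969 0.206
endloop
endfacet
facet normal 0.695 0.104 0.711
outer loop
vertex 3.854 -0.789 0.843
vertex 3.463 -1.925 1.392
vertex 5.222 -1.834 -0.342
endloop
endfacet

endsolid


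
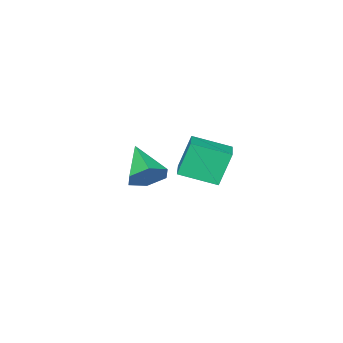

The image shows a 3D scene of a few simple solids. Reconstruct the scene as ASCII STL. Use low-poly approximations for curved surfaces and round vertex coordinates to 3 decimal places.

solid 
facet normal 0.380 0.767 -0.518
outer loop
vertex 2.586 4.021 0.099
vertex 2.266 3.64 -0.7
vertex 1.726 4.236 -0.214
endloop
endfacet
facet normal -0.274 0.255 0.927
outer loop
vertex 2.586 4.021 0.099
vertex 1.726 4.236 -0.214
vertex 1.534 2.16 0.3
endloop
endfacet
facet normal 0.380 0.766 -0.518
outer loop
vertex 1.726 4.236 -0.214
vertex 2.266 3.64 -0.7
vertex 1.406 3.855 -1.012
endloop
endfacet
facet normal -0.940 0.161 0.300
outer loop
vertex 1.726 4.236 -0.214
vertex 1.406 3.855 -1.012
vertex 1.534 2.16 0.3
endloop
endfacet
facet normal 0.380 0.767 -0.518
outer loop
vertex 1.406 3.855 -1.012
vertex 2.266 3.64 -0.7
vertex 1.947 3.259 -1.498
endloop
endfacet
facet normal -0.815 -0.392 -0.427
outer loop
vertex 1.406 3.855 -1.012
vertex 1.947 3.259 -1.498
vertex 1.534 2.16 0.3
endloop
endfacet
facet normal 0.380 0.766 -0.518
outer loop
vertex 1.947 3.259 -1.498
vertex 2.266 3.64 -0.7
vertex 2.807 3.044 -1.185
endloop
endfacet
facet normal -0.022 -0.851 -0.525
outer loop
vertex 1.947 3.259 -1.498
vertex 2.807 3.044 -1.185
vertex 1.534 2.16 0.3
endloop
endfacet
facet normal 0.380 0.766 -0.518
outer loop
vertex 2.807 3.044 -1.185
vertex 2.266 3.64 -0.7
vertex 3.127 3.425 -0.387
endloop
endfacet
facet normal 0.645 -0.757 0.103
outer loop
vertex 2.807 3.044 -1.185
vertex 3.127 3.425 -0.387
vertex 1.534 2.16 0.3
endloop
endfacet
facet normal 0.380 0.767 -0.518
outer loop
vertex 3.127 3.425 -0.387
vertex 2.266 3.64 -0.7
vertex 2.586 4.021 0.099
endloop
endfacet
facet normal 0.520 -0.204 0.829
outer loop
vertex 3.127 3.425 -0.387
vertex 2.586 4.021 0.099
vertex 1.534 2.16 0.3
endloop
endfacet
facet normal -0.726 -0.656 -0.204
outer loop
vertex -2.91 1.191 -1.185
vertex -4.034 2.618 -1.775
vertex -2.253 0.997 -2.904
endloop
endfacet
facet normal 0.589 -0.747 0.309
outer loop
vertex -1.186 1.962 -2.605
vertex -2.91 1.191 -1.185
vertex -2.253 0.997 -2.904
endloop
endfacet
facet normal -0.726 -0.657 -0.203
outer loop
vertex -2.253 0.997 -2.904
vertex -4.034 2.618 -1.775
vertex -3.378 2.424 -3.494
endloop
endfacet
facet normal 0.355 -0.104 -0.929
outer loop
vertex -3.378 2.424 -3.494
vertex -1.186 1.962 -2.605
vertex -2.253 0.997 -2.904
endloop
endfacet
facet normal -0.355 0.105 0.929
outer loop
vertex -2.91 1.191 -1.185
vertex -2.967 3.583 -1.476
vertex -4.034 2.618 -1.775
endloop
endfacet
facet normal 0.589 -0.747 0.309
outer loop
vertex -1.842 2.156 -0.886
vertex -2.91 1.191 -1.185
vertex -1.186 1.962 -2.605
endloop
endfacet
facet normal -0.355 0.105 0.929
outer loop
vertex -1.842 2.156 -0.886
vertex -2.967 3.583 -1.476
vertex -2.91 1.191 -1.185
endloop
endfacet
facet normal -0.589 0.747 -0.309
outer loop
vertex -4.034 2.618 -1.775
vertex -2.967 3.583 -1.476
vertex -3.378 2.424 -3.494
endloop
endfacet
facet normal 0.355 -0.105 -0.929
outer loop
vertex -2.31 3.389 -3.195
vertex -1.186 1.962 -2.605
vertex -3.378 2.424 -3.494
endloop
endfacet
facet normal -0.588 0.747 -0.309
outer loop
vertex -3.378 2.424 -3.494
vertex -2.967 3.583 -1.476
vertex -2.31 3.389 -3.195
endloop
endfacet
facet normal 0.727 0.656 0.203
outer loop
vertex -2.31 3.389 -3.195
vertex -1.842 2.156 -0.886
vertex -1.186 1.962 -2.605
endloop
endfacet
facet normal 0.726 0.657 0.203
outer loop
vertex -2.967 3.583 -1.476
vertex -1.842 2.156 -0.886
vertex -2.31 3.389 -3.195
endloop
endfacet

endsolid


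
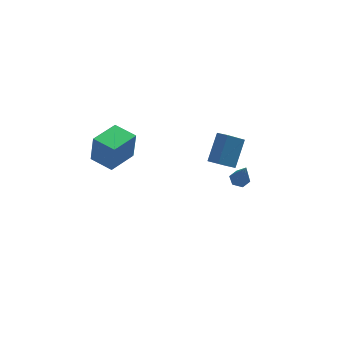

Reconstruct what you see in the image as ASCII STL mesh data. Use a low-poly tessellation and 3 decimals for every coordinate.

solid 
facet normal -0.062 0.465 -0.883
outer loop
vertex 3.259 -3.053 -1.433
vertex 2.707 -2.842 -1.283
vertex 3.205 -2.517 -1.147
endloop
endfacet
facet normal 0.978 -0.014 0.210
outer loop
vertex 3.259 -3.053 -1.433
vertex 3.205 -2.517 -1.147
vertex 2.833 -3.778 0.503
endloop
endfacet
facet normal -0.061 0.463 -0.884
outer loop
vertex 3.205 -2.517 -1.147
vertex 2.707 -2.842 -1.283
vertex 2.652 -2.305 -0.998
endloop
endfacet
facet normal 0.422 0.672 0.609
outer loop
vertex 3.205 -2.517 -1.147
vertex 2.652 -2.305 -0.998
vertex 2.833 -3.778 0.503
endloop
endfacet
facet normal -0.063 0.463 -0.884
outer loop
vertex 2.652 -2.305 -0.998
vertex 2.707 -2.842 -1.283
vertex 2.154 -2.631 -1.133
endloop
endfacet
facet normal -0.540 0.567 0.622
outer loop
vertex 2.652 -2.305 -0.998
vertex 2.154 -2.631 -1.133
vertex 2.833 -3.778 0.503
endloop
endfacet
facet normal -0.063 0.464 -0.884
outer loop
vertex 2.154 -2.631 -1.133
vertex 2.707 -2.842 -1.283
vertex 2.209 -3.167 -1.418
endloop
endfacet
facet normal -0.946 -0.223 0.236
outer loop
vertex 2.154 -2.631 -1.133
vertex 2.209 -3.167 -1.418
vertex 2.833 -3.778 0.503
endloop
endfacet
facet normal -0.062 0.463 -0.884
outer loop
vertex 2.209 -3.167 -1.418
vertex 2.707 -2.842 -1.283
vertex 2.761 -3.379 -1.568
endloop
endfacet
facet normal -0.392 -0.906 -0.161
outer loop
vertex 2.209 -3.167 -1.418
vertex 2.761 -3.379 -1.568
vertex 2.833 -3.778 0.503
endloop
endfacet
facet normal -0.063 0.463 -0.884
outer loop
vertex 2.761 -3.379 -1.568
vertex 2.707 -2.842 -1.283
vertex 3.259 -3.053 -1.433
endloop
endfacet
facet normal 0.572 -0.802 -0.174
outer loop
vertex 2.761 -3.379 -1.568
vertex 3.259 -3.053 -1.433
vertex 2.833 -3.778 0.503
endloop
endfacet
facet normal -0.755 -0.655 0.013
outer loop
vertex -4.002 -0.395 0.343
vertex -5.017 0.778 0.511
vertex -4.155 -0.256 -1.546
endloop
endfacet
facet normal 0.651 -0.752 -0.108
outer loop
vertex -2.683 1.022 -1.571
vertex -4.002 -0.395 0.343
vertex -4.155 -0.256 -1.546
endloop
endfacet
facet normal -0.755 -0.656 0.013
outer loop
vertex -4.155 -0.256 -1.546
vertex -5.017 0.778 0.511
vertex -5.17 0.916 -1.378
endloop
endfacet
facet normal -0.080 0.073 -0.994
outer loop
vertex -5.17 0.916 -1.378
vertex -2.683 1.022 -1.571
vertex -4.155 -0.256 -1.546
endloop
endfacet
facet normal 0.080 -0.073 0.994
outer loop
vertex -4.002 -0.395 0.343
vertex -3.545 2.056 0.486
vertex -5.017 0.778 0.511
endloop
endfacet
facet normal 0.651 -0.751 -0.108
outer loop
vertex -2.53 0.884 0.318
vertex -4.002 -0.395 0.343
vertex -2.683 1.022 -1.571
endloop
endfacet
facet normal 0.080 -0.073 0.994
outer loop
vertex -2.53 0.884 0.318
vertex -3.545 2.056 0.486
vertex -4.002 -0.395 0.343
endloop
endfacet
facet normal -0.651 0.752 0.108
outer loop
vertex -5.017 0.778 0.511
vertex -3.545 2.056 0.486
vertex -5.17 0.916 -1.378
endloop
endfacet
facet normal -0.080 0.073 -0.994
outer loop
vertex -3.698 2.195 -1.403
vertex -2.683 1.022 -1.571
vertex -5.17 0.916 -1.378
endloop
endfacet
facet normal -0.651 0.751 0.108
outer loop
vertex -5.17 0.916 -1.378
vertex -3.545 2.056 0.486
vertex -3.698 2.195 -1.403
endloop
endfacet
facet normal 0.755 0.655 -0.013
outer loop
vertex -3.698 2.195 -1.403
vertex -2.53 0.884 0.318
vertex -2.683 1.022 -1.571
endloop
endfacet
facet normal 0.755 0.656 -0.013
outer loop
vertex -3.545 2.056 0.486
vertex -2.53 0.884 0.318
vertex -3.698 2.195 -1.403
endloop
endfacet
facet normal -0.608 0.749 -0.264
outer loop
vertex 1.967 2.322 -3.93
vertex 2.786 3.517 -2.424
vertex 3.155 2.897 -5.033
endloop
endfacet
facet normal -0.391 -0.573 -0.720
outer loop
vertex 3.654 2.283 -4.816
vertex 1.967 2.322 -3.93
vertex 3.155 2.897 -5.033
endloop
endfacet
facet normal -0.608 0.749 -0.264
outer loop
vertex 3.155 2.897 -5.033
vertex 2.786 3.517 -2.424
vertex 3.974 4.093 -3.526
endloop
endfacet
facet normal 0.691 0.335 -0.641
outer loop
vertex 3.974 4.093 -3.526
vertex 3.654 2.283 -4.816
vertex 3.155 2.897 -5.033
endloop
endfacet
facet normal -0.691 -0.335 0.641
outer loop
vertex 1.967 2.322 -3.93
vertex 3.285 2.903 -2.207
vertex 2.786 3.517 -2.424
endloop
endfacet
facet normal -0.392 -0.571 -0.721
outer loop
vertex 2.466 1.707 -3.714
vertex 1.967 2.322 -3.93
vertex 3.654 2.283 -4.816
endloop
endfacet
facet normal -0.690 -0.335 0.641
outer loop
vertex 2.466 1.707 -3.714
vertex 3.285 2.903 -2.207
vertex 1.967 2.322 -3.93
endloop
endfacet
facet normal 0.391 0.572 0.721
outer loop
vertex 2.786 3.517 -2.424
vertex 3.285 2.903 -2.207
vertex 3.974 4.093 -3.526
endloop
endfacet
facet normal 0.690 0.335 -0.641
outer loop
vertex 4.473 3.478 -3.31
vertex 3.654 2.283 -4.816
vertex 3.974 4.093 -3.526
endloop
endfacet
facet normal 0.392 0.572 0.721
outer loop
vertex 3.974 4.093 -3.526
vertex 3.285 2.903 -2.207
vertex 4.473 3.478 -3.31
endloop
endfacet
facet normal 0.608 -0.749 0.264
outer loop
vertex 4.473 3.478 -3.31
vertex 2.466 1.707 -3.714
vertex 3.654 2.283 -4.816
endloop
endfacet
facet normal 0.608 -0.749 0.264
outer loop
vertex 3.285 2.903 -2.207
vertex 2.466 1.707 -3.714
vertex 4.473 3.478 -3.31
endloop
endfacet

endsolid


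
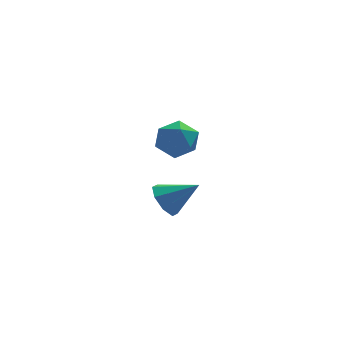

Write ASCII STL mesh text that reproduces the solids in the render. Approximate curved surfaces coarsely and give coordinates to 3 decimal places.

solid 
facet normal -0.801 0.189 -0.569
outer loop
vertex -0.737 -2.966 -0.771
vertex -1.221 -2.814 -0.039
vertex -0.72 -2.313 -0.578
endloop
endfacet
facet normal 0.893 0.106 -0.438
outer loop
vertex -0.737 -2.966 -0.771
vertex -0.72 -2.313 -0.578
vertex 0.101 -3.126 0.899
endloop
endfacet
facet normal -0.801 0.189 -0.568
outer loop
vertex -0.72 -2.313 -0.578
vertex -1.221 -2.814 -0.039
vertex -0.996 -1.953 -0.069
endloop
endfacet
facet normal 0.752 0.657 -0.057
outer loop
vertex -0.72 -2.313 -0.578
vertex -0.996 -1.953 -0.069
vertex 0.101 -3.126 0.899
endloop
endfacet
facet normal -0.801 0.190 -0.568
outer loop
vertex -0.996 -1.953 -0.069
vertex -1.221 -2.814 -0.039
vertex -1.403 -2.098 0.457
endloop
endfacet
facet normal 0.380 0.774 0.507
outer loop
vertex -0.996 -1.953 -0.069
vertex -1.403 -2.098 0.457
vertex 0.101 -3.126 0.899
endloop
endfacet
facet normal -0.801 0.190 -0.568
outer loop
vertex -1.403 -2.098 0.457
vertex -1.221 -2.814 -0.039
vertex -1.704 -2.662 0.693
endloop
endfacet
facet normal -0.005 0.388 0.921
outer loop
vertex -1.403 -2.098 0.457
vertex -1.704 -2.662 0.693
vertex 0.101 -3.126 0.899
endloop
endfacet
facet normal -0.801 0.189 -0.568
outer loop
vertex -1.704 -2.662 0.693
vertex -1.221 -2.814 -0.039
vertex -1.721 -3.315 0.5
endloop
endfacet
facet normal -0.178 -0.275 0.945
outer loop
vertex -1.704 -2.662 0.693
vertex -1.721 -3.315 0.5
vertex 0.101 -3.126 0.899
endloop
endfacet
facet normal -0.802 0.190 -0.567
outer loop
vertex -1.721 -3.315 0.5
vertex -1.221 -2.814 -0.039
vertex -1.446 -3.674 -0.009
endloop
endfacet
facet normal -0.037 -0.826 0.562
outer loop
vertex -1.721 -3.315 0.5
vertex -1.446 -3.674 -0.009
vertex 0.101 -3.126 0.899
endloop
endfacet
facet normal -0.800 0.190 -0.569
outer loop
vertex -1.446 -3.674 -0.009
vertex -1.221 -2.814 -0.039
vertex -1.038 -3.53 -0.535
endloop
endfacet
facet normal 0.334 -0.943 0.001
outer loop
vertex -1.446 -3.674 -0.009
vertex -1.038 -3.53 -0.535
vertex 0.101 -3.126 0.899
endloop
endfacet
facet normal -0.801 0.189 -0.569
outer loop
vertex -1.038 -3.53 -0.535
vertex -1.221 -2.814 -0.039
vertex -0.737 -2.966 -0.771
endloop
endfacet
facet normal 0.719 -0.557 -0.414
outer loop
vertex -1.038 -3.53 -0.535
vertex -0.737 -2.966 -0.771
vertex 0.101 -3.126 0.899
endloop
endfacet
facet normal -0.211 0.077 0.975
outer loop
vertex 0.365 2.854 1.292
vertex -0.594 2.43 1.118
vertex 0.232 1.802 1.346
endloop
endfacet
facet normal 0.490 -0.017 0.872
outer loop
vertex 0.365 2.854 1.292
vertex 0.232 1.802 1.346
vertex 1.092 2.204 0.871
endloop
endfacet
facet normal 0.725 0.514 0.458
outer loop
vertex 0.365 2.854 1.292
vertex 1.092 2.204 0.871
vertex 0.798 3.082 0.35
endloop
endfacet
facet normal 0.170 0.937 0.305
outer loop
vertex 0.365 2.854 1.292
vertex 0.798 3.082 0.35
vertex -0.243 3.221 0.502
endloop
endfacet
facet normal -0.408 0.667 0.624
outer loop
vertex 0.365 2.854 1.292
vertex -0.243 3.221 0.502
vertex -0.594 2.43 1.118
endloop
endfacet
facet normal 0.580 -0.629 0.517
outer loop
vertex 1.092 2.204 0.871
vertex 0.232 1.802 1.346
vertex 0.583 1.379 0.438
endloop
endfacet
facet normal -0.552 -0.478 0.683
outer loop
vertex 0.232 1.802 1.346
vertex -0.594 2.43 1.118
vertex -0.458 1.518 0.59
endloop
endfacet
facet normal -0.871 0.477 0.116
outer loop
vertex -0.594 2.43 1.118
vertex -0.243 3.221 0.502
vertex -0.752 2.396 0.069
endloop
endfacet
facet normal 0.063 0.914 -0.401
outer loop
vertex -0.243 3.221 0.502
vertex 0.798 3.082 0.35
vertex 0.108 2.798 -0.406
endloop
endfacet
facet normal 0.961 0.231 -0.152
outer loop
vertex 0.798 3.082 0.35
vertex 1.092 2.204 0.871
vertex 0.934 2.17 -0.178
endloop
endfacet
facet normal -0.170 -0.937 -0.305
outer loop
vertex -0.025 1.746 -0.352
vertex 0.583 1.379 0.438
vertex -0.458 1.518 0.59
endloop
endfacet
facet normal -0.725 -0.514 -0.458
outer loop
vertex -0.025 1.746 -0.352
vertex -0.458 1.518 0.59
vertex -0.752 2.396 0.069
endloop
endfacet
facet normal -0.490 0.017 -0.872
outer loop
vertex -0.025 1.746 -0.352
vertex -0.752 2.396 0.069
vertex 0.108 2.798 -0.406
endloop
endfacet
facet normal 0.211 -0.077 -0.975
outer loop
vertex -0.025 1.746 -0.352
vertex 0.108 2.798 -0.406
vertex 0.934 2.17 -0.178
endloop
endfacet
facet normal 0.408 -0.667 -0.624
outer loop
vertex -0.025 1.746 -0.352
vertex 0.934 2.17 -0.178
vertex 0.583 1.379 0.438
endloop
endfacet
facet normal -0.063 -0.914 0.401
outer loop
vertex -0.458 1.518 0.59
vertex 0.583 1.379 0.438
vertex 0.232 1.802 1.346
endloop
endfacet
facet normal -0.961 -0.231 0.152
outer loop
vertex -0.752 2.396 0.069
vertex -0.458 1.518 0.59
vertex -0.594 2.43 1.118
endloop
endfacet
facet normal -0.580 0.629 -0.517
outer loop
vertex 0.108 2.798 -0.406
vertex -0.752 2.396 0.069
vertex -0.243 3.221 0.502
endloop
endfacet
facet normal 0.552 0.478 -0.683
outer loop
vertex 0.934 2.17 -0.178
vertex 0.108 2.798 -0.406
vertex 0.798 3.082 0.35
endloop
endfacet
facet normal 0.871 -0.477 -0.116
outer loop
vertex 0.583 1.379 0.438
vertex 0.934 2.17 -0.178
vertex 1.092 2.204 0.871
endloop
endfacet

endsolid


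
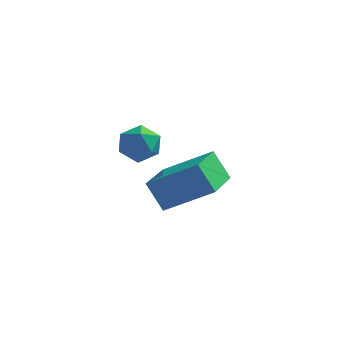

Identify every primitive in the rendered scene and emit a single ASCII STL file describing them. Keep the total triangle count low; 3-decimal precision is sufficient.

solid 
facet normal -0.519 0.273 0.810
outer loop
vertex 3.664 1.511 -0.944
vertex 3.817 3.095 -1.379
vertex 2.244 1.408 -1.818
endloop
endfacet
facet normal -0.092 -0.960 0.263
outer loop
vertex 2.783 1.125 -2.661
vertex 3.664 1.511 -0.944
vertex 2.244 1.408 -1.818
endloop
endfacet
facet normal -0.519 0.273 0.810
outer loop
vertex 2.244 1.408 -1.818
vertex 3.817 3.095 -1.379
vertex 2.397 2.992 -2.253
endloop
endfacet
facet normal -0.850 -0.061 -0.523
outer loop
vertex 2.397 2.992 -2.253
vertex 2.783 1.125 -2.661
vertex 2.244 1.408 -1.818
endloop
endfacet
facet normal 0.850 0.061 0.523
outer loop
vertex 3.664 1.511 -0.944
vertex 4.356 2.812 -2.222
vertex 3.817 3.095 -1.379
endloop
endfacet
facet normal -0.092 -0.960 0.263
outer loop
vertex 4.203 1.228 -1.787
vertex 3.664 1.511 -0.944
vertex 2.783 1.125 -2.661
endloop
endfacet
facet normal 0.850 0.061 0.523
outer loop
vertex 4.203 1.228 -1.787
vertex 4.356 2.812 -2.222
vertex 3.664 1.511 -0.944
endloop
endfacet
facet normal 0.092 0.960 -0.263
outer loop
vertex 3.817 3.095 -1.379
vertex 4.356 2.812 -2.222
vertex 2.397 2.992 -2.253
endloop
endfacet
facet normal -0.850 -0.061 -0.523
outer loop
vertex 2.936 2.709 -3.096
vertex 2.783 1.125 -2.661
vertex 2.397 2.992 -2.253
endloop
endfacet
facet normal 0.092 0.960 -0.263
outer loop
vertex 2.397 2.992 -2.253
vertex 4.356 2.812 -2.222
vertex 2.936 2.709 -3.096
endloop
endfacet
facet normal 0.519 -0.273 -0.810
outer loop
vertex 2.936 2.709 -3.096
vertex 4.203 1.228 -1.787
vertex 2.783 1.125 -2.661
endloop
endfacet
facet normal 0.519 -0.273 -0.810
outer loop
vertex 4.356 2.812 -2.222
vertex 4.203 1.228 -1.787
vertex 2.936 2.709 -3.096
endloop
endfacet
facet normal -0.150 0.950 0.272
outer loop
vertex 2.682 0.254 0.804
vertex 2.052 0.143 0.845
vertex 2.427 0.055 1.358
endloop
endfacet
facet normal 0.492 0.722 0.486
outer loop
vertex 2.682 0.254 0.804
vertex 2.427 0.055 1.358
vertex 2.985 -0.189 1.156
endloop
endfacet
facet normal 0.854 0.513 -0.090
outer loop
vertex 2.682 0.254 0.804
vertex 2.985 -0.189 1.156
vertex 2.955 -0.251 0.518
endloop
endfacet
facet normal 0.437 0.610 -0.661
outer loop
vertex 2.682 0.254 0.804
vertex 2.955 -0.251 0.518
vertex 2.378 -0.046 0.326
endloop
endfacet
facet normal -0.184 0.881 -0.436
outer loop
vertex 2.682 0.254 0.804
vertex 2.378 -0.046 0.326
vertex 2.052 0.143 0.845
endloop
endfacet
facet normal 0.395 0.153 0.906
outer loop
vertex 2.985 -0.189 1.156
vertex 2.427 0.055 1.358
vertex 2.542 -0.574 1.414
endloop
endfacet
facet normal -0.644 0.522 0.560
outer loop
vertex 2.427 0.055 1.358
vertex 2.052 0.143 0.845
vertex 1.965 -0.369 1.222
endloop
endfacet
facet normal -0.698 0.409 -0.588
outer loop
vertex 2.052 0.143 0.845
vertex 2.378 -0.046 0.326
vertex 1.935 -0.431 0.584
endloop
endfacet
facet normal 0.306 -0.029 -0.951
outer loop
vertex 2.378 -0.046 0.326
vertex 2.955 -0.251 0.518
vertex 2.493 -0.675 0.382
endloop
endfacet
facet normal 0.982 -0.187 -0.028
outer loop
vertex 2.955 -0.251 0.518
vertex 2.985 -0.189 1.156
vertex 2.868 -0.763 0.895
endloop
endfacet
facet normal -0.437 -0.610 0.661
outer loop
vertex 2.238 -0.874 0.936
vertex 2.542 -0.574 1.414
vertex 1.965 -0.369 1.222
endloop
endfacet
facet normal -0.854 -0.513 0.090
outer loop
vertex 2.238 -0.874 0.936
vertex 1.965 -0.369 1.222
vertex 1.935 -0.431 0.584
endloop
endfacet
facet normal -0.492 -0.722 -0.486
outer loop
vertex 2.238 -0.874 0.936
vertex 1.935 -0.431 0.584
vertex 2.493 -0.675 0.382
endloop
endfacet
facet normal 0.150 -0.950 -0.272
outer loop
vertex 2.238 -0.874 0.936
vertex 2.493 -0.675 0.382
vertex 2.868 -0.763 0.895
endloop
endfacet
facet normal 0.184 -0.881 0.436
outer loop
vertex 2.238 -0.874 0.936
vertex 2.868 -0.763 0.895
vertex 2.542 -0.574 1.414
endloop
endfacet
facet normal -0.306 0.029 0.951
outer loop
vertex 1.965 -0.369 1.222
vertex 2.542 -0.574 1.414
vertex 2.427 0.055 1.358
endloop
endfacet
facet normal -0.982 0.187 0.028
outer loop
vertex 1.935 -0.431 0.584
vertex 1.965 -0.369 1.222
vertex 2.052 0.143 0.845
endloop
endfacet
facet normal -0.395 -0.153 -0.906
outer loop
vertex 2.493 -0.675 0.382
vertex 1.935 -0.431 0.584
vertex 2.378 -0.046 0.326
endloop
endfacet
facet normal 0.644 -0.522 -0.560
outer loop
vertex 2.868 -0.763 0.895
vertex 2.493 -0.675 0.382
vertex 2.955 -0.251 0.518
endloop
endfacet
facet normal 0.698 -0.409 0.588
outer loop
vertex 2.542 -0.574 1.414
vertex 2.868 -0.763 0.895
vertex 2.985 -0.189 1.156
endloop
endfacet

endsolid


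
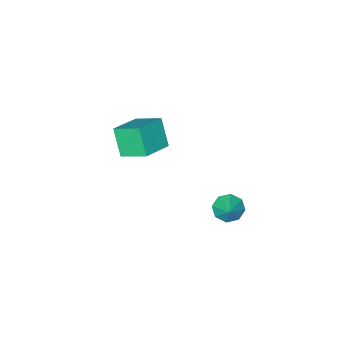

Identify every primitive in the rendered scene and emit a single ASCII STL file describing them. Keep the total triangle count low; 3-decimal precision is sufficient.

solid 
facet normal -0.923 -0.224 -0.312
outer loop
vertex 2.55 -3.56 4.636
vertex 2.826 -2.502 3.059
vertex 3.23 -5.095 3.726
endloop
endfacet
facet normal -0.143 -0.551 0.822
outer loop
vertex 5.114 -4.638 4.361
vertex 2.55 -3.56 4.636
vertex 3.23 -5.095 3.726
endloop
endfacet
facet normal -0.923 -0.224 -0.312
outer loop
vertex 3.23 -5.095 3.726
vertex 2.826 -2.502 3.059
vertex 3.506 -4.037 2.148
endloop
endfacet
facet normal 0.356 -0.804 -0.477
outer loop
vertex 3.506 -4.037 2.148
vertex 5.114 -4.638 4.361
vertex 3.23 -5.095 3.726
endloop
endfacet
facet normal -0.356 0.804 0.477
outer loop
vertex 2.55 -3.56 4.636
vertex 4.71 -2.045 3.694
vertex 2.826 -2.502 3.059
endloop
endfacet
facet normal -0.144 -0.551 0.822
outer loop
vertex 4.434 -3.103 5.272
vertex 2.55 -3.56 4.636
vertex 5.114 -4.638 4.361
endloop
endfacet
facet normal -0.356 0.804 0.477
outer loop
vertex 4.434 -3.103 5.272
vertex 4.71 -2.045 3.694
vertex 2.55 -3.56 4.636
endloop
endfacet
facet normal 0.143 0.551 -0.822
outer loop
vertex 2.826 -2.502 3.059
vertex 4.71 -2.045 3.694
vertex 3.506 -4.037 2.148
endloop
endfacet
facet normal 0.356 -0.804 -0.477
outer loop
vertex 5.39 -3.58 2.784
vertex 5.114 -4.638 4.361
vertex 3.506 -4.037 2.148
endloop
endfacet
facet normal 0.144 0.551 -0.822
outer loop
vertex 3.506 -4.037 2.148
vertex 4.71 -2.045 3.694
vertex 5.39 -3.58 2.784
endloop
endfacet
facet normal 0.923 0.224 0.312
outer loop
vertex 5.39 -3.58 2.784
vertex 4.434 -3.103 5.272
vertex 5.114 -4.638 4.361
endloop
endfacet
facet normal 0.923 0.224 0.312
outer loop
vertex 4.71 -2.045 3.694
vertex 4.434 -3.103 5.272
vertex 5.39 -3.58 2.784
endloop
endfacet
facet normal -0.466 -0.632 -0.619
outer loop
vertex 3.796 2.74 2.572
vertex 3.109 3.343 2.473
vertex 3.903 3.185 2.037
endloop
endfacet
facet normal 0.987 -0.050 0.156
outer loop
vertex 3.796 2.74 2.572
vertex 3.903 3.185 2.037
vertex 3.751 4.217 3.327
endloop
endfacet
facet normal -0.466 -0.632 -0.619
outer loop
vertex 3.903 3.185 2.037
vertex 3.109 3.343 2.473
vertex 3.545 3.723 1.757
endloop
endfacet
facet normal 0.861 0.442 -0.252
outer loop
vertex 3.903 3.185 2.037
vertex 3.545 3.723 1.757
vertex 3.751 4.217 3.327
endloop
endfacet
facet normal -0.466 -0.632 -0.619
outer loop
vertex 3.545 3.723 1.757
vertex 3.109 3.343 2.473
vertex 2.931 4.038 1.897
endloop
endfacet
facet normal 0.373 0.870 -0.323
outer loop
vertex 3.545 3.723 1.757
vertex 2.931 4.038 1.897
vertex 3.751 4.217 3.327
endloop
endfacet
facet normal -0.466 -0.632 -0.619
outer loop
vertex 2.931 4.038 1.897
vertex 3.109 3.343 2.473
vertex 2.421 3.947 2.374
endloop
endfacet
facet normal -0.189 0.982 -0.015
outer loop
vertex 2.931 4.038 1.897
vertex 2.421 3.947 2.374
vertex 3.751 4.217 3.327
endloop
endfacet
facet normal -0.466 -0.632 -0.619
outer loop
vertex 2.421 3.947 2.374
vertex 3.109 3.343 2.473
vertex 2.314 3.502 2.909
endloop
endfacet
facet normal -0.498 0.713 0.493
outer loop
vertex 2.421 3.947 2.374
vertex 2.314 3.502 2.909
vertex 3.751 4.217 3.327
endloop
endfacet
facet normal -0.466 -0.633 -0.619
outer loop
vertex 2.314 3.502 2.909
vertex 3.109 3.343 2.473
vertex 2.673 2.964 3.189
endloop
endfacet
facet normal -0.372 0.221 0.902
outer loop
vertex 2.314 3.502 2.909
vertex 2.673 2.964 3.189
vertex 3.751 4.217 3.327
endloop
endfacet
facet normal -0.466 -0.633 -0.619
outer loop
vertex 2.673 2.964 3.189
vertex 3.109 3.343 2.473
vertex 3.287 2.649 3.049
endloop
endfacet
facet normal 0.116 -0.206 0.972
outer loop
vertex 2.673 2.964 3.189
vertex 3.287 2.649 3.049
vertex 3.751 4.217 3.327
endloop
endfacet
facet normal -0.466 -0.633 -0.618
outer loop
vertex 3.287 2.649 3.049
vertex 3.109 3.343 2.473
vertex 3.796 2.74 2.572
endloop
endfacet
facet normal 0.678 -0.318 0.663
outer loop
vertex 3.287 2.649 3.049
vertex 3.796 2.74 2.572
vertex 3.751 4.217 3.327
endloop
endfacet

endsolid


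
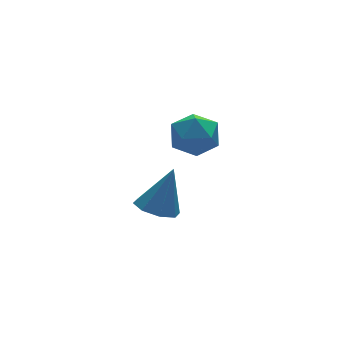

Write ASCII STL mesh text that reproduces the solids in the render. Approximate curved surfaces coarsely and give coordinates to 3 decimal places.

solid 
facet normal -0.406 -0.124 -0.905
outer loop
vertex 3.022 1.769 -0.848
vertex 2.378 1.433 -0.513
vertex 2.589 2.179 -0.71
endloop
endfacet
facet normal 0.691 0.722 0.025
outer loop
vertex 3.022 1.769 -0.848
vertex 2.589 2.179 -0.71
vertex 3.082 1.647 1.053
endloop
endfacet
facet normal -0.409 -0.123 -0.904
outer loop
vertex 2.589 2.179 -0.71
vertex 2.378 1.433 -0.513
vertex 2.033 2.153 -0.455
endloop
endfacet
facet normal 0.078 0.960 0.268
outer loop
vertex 2.589 2.179 -0.71
vertex 2.033 2.153 -0.455
vertex 3.082 1.647 1.053
endloop
endfacet
facet normal -0.407 -0.122 -0.905
outer loop
vertex 2.033 2.153 -0.455
vertex 2.378 1.433 -0.513
vertex 1.678 1.705 -0.235
endloop
endfacet
facet normal -0.490 0.665 0.564
outer loop
vertex 2.033 2.153 -0.455
vertex 1.678 1.705 -0.235
vertex 3.082 1.647 1.053
endloop
endfacet
facet normal -0.407 -0.123 -0.905
outer loop
vertex 1.678 1.705 -0.235
vertex 2.378 1.433 -0.513
vertex 1.733 1.098 -0.177
endloop
endfacet
facet normal -0.676 0.009 0.737
outer loop
vertex 1.678 1.705 -0.235
vertex 1.733 1.098 -0.177
vertex 3.082 1.647 1.053
endloop
endfacet
facet normal -0.407 -0.123 -0.905
outer loop
vertex 1.733 1.098 -0.177
vertex 2.378 1.433 -0.513
vertex 2.166 0.688 -0.316
endloop
endfacet
facet normal -0.372 -0.625 0.686
outer loop
vertex 1.733 1.098 -0.177
vertex 2.166 0.688 -0.316
vertex 3.082 1.647 1.053
endloop
endfacet
facet normal -0.408 -0.123 -0.905
outer loop
vertex 2.166 0.688 -0.316
vertex 2.378 1.433 -0.513
vertex 2.722 0.714 -0.57
endloop
endfacet
facet normal 0.243 -0.863 0.443
outer loop
vertex 2.166 0.688 -0.316
vertex 2.722 0.714 -0.57
vertex 3.082 1.647 1.053
endloop
endfacet
facet normal -0.408 -0.123 -0.905
outer loop
vertex 2.722 0.714 -0.57
vertex 2.378 1.433 -0.513
vertex 3.077 1.162 -0.791
endloop
endfacet
facet normal 0.809 -0.569 0.147
outer loop
vertex 2.722 0.714 -0.57
vertex 3.077 1.162 -0.791
vertex 3.082 1.647 1.053
endloop
endfacet
facet normal -0.407 -0.122 -0.905
outer loop
vertex 3.077 1.162 -0.791
vertex 2.378 1.433 -0.513
vertex 3.022 1.769 -0.848
endloop
endfacet
facet normal 0.996 0.088 -0.026
outer loop
vertex 3.077 1.162 -0.791
vertex 3.022 1.769 -0.848
vertex 3.082 1.647 1.053
endloop
endfacet
facet normal 0.474 0.251 0.844
outer loop
vertex 3.442 0.959 4.065
vertex 3.171 0.197 4.444
vertex 3.946 0.224 4.001
endloop
endfacet
facet normal 0.804 0.527 0.275
outer loop
vertex 3.442 0.959 4.065
vertex 3.946 0.224 4.001
vertex 3.84 0.756 3.291
endloop
endfacet
facet normal 0.336 0.939 -0.074
outer loop
vertex 3.442 0.959 4.065
vertex 3.84 0.756 3.291
vertex 2.999 1.057 3.295
endloop
endfacet
facet normal -0.283 0.917 0.280
outer loop
vertex 3.442 0.959 4.065
vertex 2.999 1.057 3.295
vertex 2.585 0.712 4.008
endloop
endfacet
facet normal -0.198 0.492 0.848
outer loop
vertex 3.442 0.959 4.065
vertex 2.585 0.712 4.008
vertex 3.171 0.197 4.444
endloop
endfacet
facet normal 0.988 -0.010 -0.155
outer loop
vertex 3.84 0.756 3.291
vertex 3.946 0.224 4.001
vertex 3.815 -0.132 3.192
endloop
endfacet
facet normal 0.453 -0.457 0.765
outer loop
vertex 3.946 0.224 4.001
vertex 3.171 0.197 4.444
vertex 3.401 -0.477 3.905
endloop
endfacet
facet normal -0.633 -0.068 0.771
outer loop
vertex 3.171 0.197 4.444
vertex 2.585 0.712 4.008
vertex 2.56 -0.176 3.909
endloop
endfacet
facet normal -0.771 0.620 -0.148
outer loop
vertex 2.585 0.712 4.008
vertex 2.999 1.057 3.295
vertex 2.454 0.356 3.199
endloop
endfacet
facet normal 0.231 0.655 -0.720
outer loop
vertex 2.999 1.057 3.295
vertex 3.84 0.756 3.291
vertex 3.229 0.383 2.756
endloop
endfacet
facet normal 0.283 -0.917 -0.280
outer loop
vertex 2.958 -0.379 3.135
vertex 3.815 -0.132 3.192
vertex 3.401 -0.477 3.905
endloop
endfacet
facet normal -0.336 -0.939 0.074
outer loop
vertex 2.958 -0.379 3.135
vertex 3.401 -0.477 3.905
vertex 2.56 -0.176 3.909
endloop
endfacet
facet normal -0.804 -0.527 -0.275
outer loop
vertex 2.958 -0.379 3.135
vertex 2.56 -0.176 3.909
vertex 2.454 0.356 3.199
endloop
endfacet
facet normal -0.474 -0.251 -0.844
outer loop
vertex 2.958 -0.379 3.135
vertex 2.454 0.356 3.199
vertex 3.229 0.383 2.756
endloop
endfacet
facet normal 0.198 -0.492 -0.848
outer loop
vertex 2.958 -0.379 3.135
vertex 3.229 0.383 2.756
vertex 3.815 -0.132 3.192
endloop
endfacet
facet normal 0.771 -0.620 0.148
outer loop
vertex 3.401 -0.477 3.905
vertex 3.815 -0.132 3.192
vertex 3.946 0.224 4.001
endloop
endfacet
facet normal -0.231 -0.655 0.720
outer loop
vertex 2.56 -0.176 3.909
vertex 3.401 -0.477 3.905
vertex 3.171 0.197 4.444
endloop
endfacet
facet normal -0.988 0.010 0.155
outer loop
vertex 2.454 0.356 3.199
vertex 2.56 -0.176 3.909
vertex 2.585 0.712 4.008
endloop
endfacet
facet normal -0.453 0.457 -0.765
outer loop
vertex 3.229 0.383 2.756
vertex 2.454 0.356 3.199
vertex 2.999 1.057 3.295
endloop
endfacet
facet normal 0.633 0.068 -0.771
outer loop
vertex 3.815 -0.132 3.192
vertex 3.229 0.383 2.756
vertex 3.84 0.756 3.291
endloop
endfacet

endsolid


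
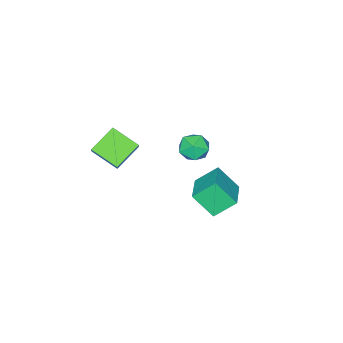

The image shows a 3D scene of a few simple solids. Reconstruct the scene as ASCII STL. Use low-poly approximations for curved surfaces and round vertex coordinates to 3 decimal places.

solid 
facet normal -0.466 -0.463 -0.754
outer loop
vertex 2.216 -3.686 3.867
vertex 1.881 -2.164 3.139
vertex 3.718 -3.774 2.993
endloop
endfacet
facet normal 0.194 -0.885 0.423
outer loop
vertex 4.119 -3.376 3.641
vertex 2.216 -3.686 3.867
vertex 3.718 -3.774 2.993
endloop
endfacet
facet normal -0.466 -0.463 -0.754
outer loop
vertex 3.718 -3.774 2.993
vertex 1.881 -2.164 3.139
vertex 3.383 -2.252 2.265
endloop
endfacet
facet normal 0.863 -0.051 -0.503
outer loop
vertex 3.383 -2.252 2.265
vertex 4.119 -3.376 3.641
vertex 3.718 -3.774 2.993
endloop
endfacet
facet normal -0.863 0.051 0.503
outer loop
vertex 2.216 -3.686 3.867
vertex 2.282 -1.766 3.787
vertex 1.881 -2.164 3.139
endloop
endfacet
facet normal 0.194 -0.885 0.423
outer loop
vertex 2.617 -3.288 4.515
vertex 2.216 -3.686 3.867
vertex 4.119 -3.376 3.641
endloop
endfacet
facet normal -0.863 0.051 0.503
outer loop
vertex 2.617 -3.288 4.515
vertex 2.282 -1.766 3.787
vertex 2.216 -3.686 3.867
endloop
endfacet
facet normal -0.194 0.885 -0.423
outer loop
vertex 1.881 -2.164 3.139
vertex 2.282 -1.766 3.787
vertex 3.383 -2.252 2.265
endloop
endfacet
facet normal 0.863 -0.051 -0.503
outer loop
vertex 3.784 -1.854 2.913
vertex 4.119 -3.376 3.641
vertex 3.383 -2.252 2.265
endloop
endfacet
facet normal -0.194 0.885 -0.423
outer loop
vertex 3.383 -2.252 2.265
vertex 2.282 -1.766 3.787
vertex 3.784 -1.854 2.913
endloop
endfacet
facet normal 0.466 0.463 0.754
outer loop
vertex 3.784 -1.854 2.913
vertex 2.617 -3.288 4.515
vertex 4.119 -3.376 3.641
endloop
endfacet
facet normal 0.466 0.463 0.754
outer loop
vertex 2.282 -1.766 3.787
vertex 2.617 -3.288 4.515
vertex 3.784 -1.854 2.913
endloop
endfacet
facet normal -0.766 -0.597 -0.239
outer loop
vertex 1.024 2.559 3.826
vertex 0.592 3.604 2.598
vertex 1.913 1.801 2.868
endloop
endfacet
facet normal 0.259 -0.626 0.736
outer loop
vertex 3.368 2.936 3.322
vertex 1.024 2.559 3.826
vertex 1.913 1.801 2.868
endloop
endfacet
facet normal -0.766 -0.597 -0.238
outer loop
vertex 1.913 1.801 2.868
vertex 0.592 3.604 2.598
vertex 1.48 2.847 1.64
endloop
endfacet
facet normal 0.589 -0.501 -0.634
outer loop
vertex 1.48 2.847 1.64
vertex 3.368 2.936 3.322
vertex 1.913 1.801 2.868
endloop
endfacet
facet normal -0.589 0.501 0.634
outer loop
vertex 1.024 2.559 3.826
vertex 2.047 4.739 3.052
vertex 0.592 3.604 2.598
endloop
endfacet
facet normal 0.259 -0.627 0.735
outer loop
vertex 2.48 3.693 4.28
vertex 1.024 2.559 3.826
vertex 3.368 2.936 3.322
endloop
endfacet
facet normal -0.588 0.501 0.634
outer loop
vertex 2.48 3.693 4.28
vertex 2.047 4.739 3.052
vertex 1.024 2.559 3.826
endloop
endfacet
facet normal -0.259 0.626 -0.735
outer loop
vertex 0.592 3.604 2.598
vertex 2.047 4.739 3.052
vertex 1.48 2.847 1.64
endloop
endfacet
facet normal 0.588 -0.502 -0.634
outer loop
vertex 2.936 3.981 2.094
vertex 3.368 2.936 3.322
vertex 1.48 2.847 1.64
endloop
endfacet
facet normal -0.258 0.626 -0.735
outer loop
vertex 1.48 2.847 1.64
vertex 2.047 4.739 3.052
vertex 2.936 3.981 2.094
endloop
endfacet
facet normal 0.766 0.597 0.238
outer loop
vertex 2.936 3.981 2.094
vertex 2.48 3.693 4.28
vertex 3.368 2.936 3.322
endloop
endfacet
facet normal 0.766 0.597 0.238
outer loop
vertex 2.047 4.739 3.052
vertex 2.48 3.693 4.28
vertex 2.936 3.981 2.094
endloop
endfacet
facet normal -0.676 0.572 0.465
outer loop
vertex -0.327 0.72 3.823
vertex 0.144 0.615 4.637
vertex 0.354 1.333 4.058
endloop
endfacet
facet normal -0.610 0.762 -0.220
outer loop
vertex -0.327 0.72 3.823
vertex 0.354 1.333 4.058
vertex 0.286 1.021 3.167
endloop
endfacet
facet normal -0.759 0.191 -0.622
outer loop
vertex -0.327 0.72 3.823
vertex 0.286 1.021 3.167
vertex 0.033 0.11 3.196
endloop
endfacet
facet normal -0.918 -0.351 -0.186
outer loop
vertex -0.327 0.72 3.823
vertex 0.033 0.11 3.196
vertex -0.055 -0.141 4.104
endloop
endfacet
facet normal -0.866 -0.115 0.486
outer loop
vertex -0.327 0.72 3.823
vertex -0.055 -0.141 4.104
vertex 0.144 0.615 4.637
endloop
endfacet
facet normal 0.073 0.940 -0.335
outer loop
vertex 0.286 1.021 3.167
vertex 0.354 1.333 4.058
vertex 1.135 1.101 3.576
endloop
endfacet
facet normal -0.034 0.633 0.773
outer loop
vertex 0.354 1.333 4.058
vertex 0.144 0.615 4.637
vertex 1.047 0.85 4.484
endloop
endfacet
facet normal -0.344 -0.479 0.808
outer loop
vertex 0.144 0.615 4.637
vertex -0.055 -0.141 4.104
vertex 0.794 -0.061 4.513
endloop
endfacet
facet normal -0.428 -0.860 -0.279
outer loop
vertex -0.055 -0.141 4.104
vertex 0.033 0.11 3.196
vertex 0.726 -0.373 3.622
endloop
endfacet
facet normal -0.171 0.016 -0.985
outer loop
vertex 0.033 0.11 3.196
vertex 0.286 1.021 3.167
vertex 0.936 0.345 3.043
endloop
endfacet
facet normal 0.918 0.351 0.186
outer loop
vertex 1.407 0.24 3.857
vertex 1.135 1.101 3.576
vertex 1.047 0.85 4.484
endloop
endfacet
facet normal 0.759 -0.191 0.622
outer loop
vertex 1.407 0.24 3.857
vertex 1.047 0.85 4.484
vertex 0.794 -0.061 4.513
endloop
endfacet
facet normal 0.610 -0.762 0.220
outer loop
vertex 1.407 0.24 3.857
vertex 0.794 -0.061 4.513
vertex 0.726 -0.373 3.622
endloop
endfacet
facet normal 0.676 -0.572 -0.465
outer loop
vertex 1.407 0.24 3.857
vertex 0.726 -0.373 3.622
vertex 0.936 0.345 3.043
endloop
endfacet
facet normal 0.866 0.115 -0.486
outer loop
vertex 1.407 0.24 3.857
vertex 0.936 0.345 3.043
vertex 1.135 1.101 3.576
endloop
endfacet
facet normal 0.428 0.860 0.279
outer loop
vertex 1.047 0.85 4.484
vertex 1.135 1.101 3.576
vertex 0.354 1.333 4.058
endloop
endfacet
facet normal 0.171 -0.016 0.985
outer loop
vertex 0.794 -0.061 4.513
vertex 1.047 0.85 4.484
vertex 0.144 0.615 4.637
endloop
endfacet
facet normal -0.073 -0.940 0.335
outer loop
vertex 0.726 -0.373 3.622
vertex 0.794 -0.061 4.513
vertex -0.055 -0.141 4.104
endloop
endfacet
facet normal 0.034 -0.633 -0.773
outer loop
vertex 0.936 0.345 3.043
vertex 0.726 -0.373 3.622
vertex 0.033 0.11 3.196
endloop
endfacet
facet normal 0.344 0.479 -0.808
outer loop
vertex 1.135 1.101 3.576
vertex 0.936 0.345 3.043
vertex 0.286 1.021 3.167
endloop
endfacet

endsolid
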